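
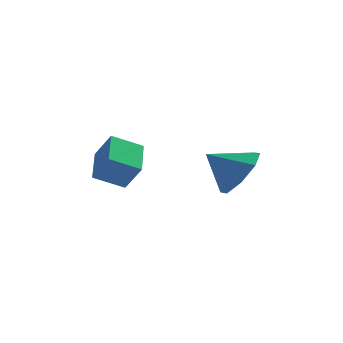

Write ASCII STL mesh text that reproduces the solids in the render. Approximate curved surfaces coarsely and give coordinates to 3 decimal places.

solid 
facet normal -0.889 -0.074 0.452
outer loop
vertex -2.153 0.197 -0.564
vertex -2.073 1.244 -0.236
vertex -2.565 0.468 -1.329
endloop
endfacet
facet normal -0.072 -0.952 -0.298
outer loop
vertex -1.747 0.536 -1.744
vertex -2.153 0.197 -0.564
vertex -2.565 0.468 -1.329
endloop
endfacet
facet normal -0.889 -0.074 0.452
outer loop
vertex -2.565 0.468 -1.329
vertex -2.073 1.244 -0.236
vertex -2.485 1.515 -1.001
endloop
endfacet
facet normal -0.451 0.298 -0.841
outer loop
vertex -2.485 1.515 -1.001
vertex -1.747 0.536 -1.744
vertex -2.565 0.468 -1.329
endloop
endfacet
facet normal 0.451 -0.298 0.841
outer loop
vertex -2.153 0.197 -0.564
vertex -1.255 1.312 -0.651
vertex -2.073 1.244 -0.236
endloop
endfacet
facet normal -0.072 -0.952 -0.298
outer loop
vertex -1.335 0.265 -0.979
vertex -2.153 0.197 -0.564
vertex -1.747 0.536 -1.744
endloop
endfacet
facet normal 0.451 -0.298 0.841
outer loop
vertex -1.335 0.265 -0.979
vertex -1.255 1.312 -0.651
vertex -2.153 0.197 -0.564
endloop
endfacet
facet normal 0.072 0.952 0.298
outer loop
vertex -2.073 1.244 -0.236
vertex -1.255 1.312 -0.651
vertex -2.485 1.515 -1.001
endloop
endfacet
facet normal -0.451 0.298 -0.841
outer loop
vertex -1.667 1.583 -1.416
vertex -1.747 0.536 -1.744
vertex -2.485 1.515 -1.001
endloop
endfacet
facet normal 0.072 0.952 0.298
outer loop
vertex -2.485 1.515 -1.001
vertex -1.255 1.312 -0.651
vertex -1.667 1.583 -1.416
endloop
endfacet
facet normal 0.889 0.074 -0.452
outer loop
vertex -1.667 1.583 -1.416
vertex -1.335 0.265 -0.979
vertex -1.747 0.536 -1.744
endloop
endfacet
facet normal 0.889 0.074 -0.452
outer loop
vertex -1.255 1.312 -0.651
vertex -1.335 0.265 -0.979
vertex -1.667 1.583 -1.416
endloop
endfacet
facet normal 0.801 -0.095 -0.591
outer loop
vertex 1.52 1.175 -0.887
vertex 1.139 0.569 -1.306
vertex 1.183 1.394 -1.379
endloop
endfacet
facet normal -0.241 0.815 0.528
outer loop
vertex 1.52 1.175 -0.887
vertex 1.183 1.394 -1.379
vertex 0.281 0.671 -0.674
endloop
endfacet
facet normal 0.802 -0.095 -0.589
outer loop
vertex 1.183 1.394 -1.379
vertex 1.139 0.569 -1.306
vertex 0.821 1.129 -1.829
endloop
endfacet
facet normal -0.612 0.790 0.027
outer loop
vertex 1.183 1.394 -1.379
vertex 0.821 1.129 -1.829
vertex 0.281 0.671 -0.674
endloop
endfacet
facet normal 0.801 -0.097 -0.591
outer loop
vertex 0.821 1.129 -1.829
vertex 1.139 0.569 -1.306
vertex 0.644 0.536 -1.972
endloop
endfacet
facet normal -0.897 0.337 -0.286
outer loop
vertex 0.821 1.129 -1.829
vertex 0.644 0.536 -1.972
vertex 0.281 0.671 -0.674
endloop
endfacet
facet normal 0.801 -0.095 -0.591
outer loop
vertex 0.644 0.536 -1.972
vertex 1.139 0.569 -1.306
vertex 0.758 -0.038 -1.725
endloop
endfacet
facet normal -0.931 -0.284 -0.231
outer loop
vertex 0.644 0.536 -1.972
vertex 0.758 -0.038 -1.725
vertex 0.281 0.671 -0.674
endloop
endfacet
facet normal 0.802 -0.097 -0.589
outer loop
vertex 0.758 -0.038 -1.725
vertex 1.139 0.569 -1.306
vertex 1.094 -0.257 -1.232
endloop
endfacet
facet normal -0.693 -0.703 0.160
outer loop
vertex 0.758 -0.038 -1.725
vertex 1.094 -0.257 -1.232
vertex 0.281 0.671 -0.674
endloop
endfacet
facet normal 0.801 -0.097 -0.591
outer loop
vertex 1.094 -0.257 -1.232
vertex 1.139 0.569 -1.306
vertex 1.457 0.008 -0.783
endloop
endfacet
facet normal -0.321 -0.679 0.660
outer loop
vertex 1.094 -0.257 -1.232
vertex 1.457 0.008 -0.783
vertex 0.281 0.671 -0.674
endloop
endfacet
facet normal 0.802 -0.096 -0.590
outer loop
vertex 1.457 0.008 -0.783
vertex 1.139 0.569 -1.306
vertex 1.633 0.601 -0.64
endloop
endfacet
facet normal -0.036 -0.224 0.974
outer loop
vertex 1.457 0.008 -0.783
vertex 1.633 0.601 -0.64
vertex 0.281 0.671 -0.674
endloop
endfacet
facet normal 0.802 -0.096 -0.590
outer loop
vertex 1.633 0.601 -0.64
vertex 1.139 0.569 -1.306
vertex 1.52 1.175 -0.887
endloop
endfacet
facet normal -0.003 0.395 0.919
outer loop
vertex 1.633 0.601 -0.64
vertex 1.52 1.175 -0.887
vertex 0.281 0.671 -0.674
endloop
endfacet

endsolid


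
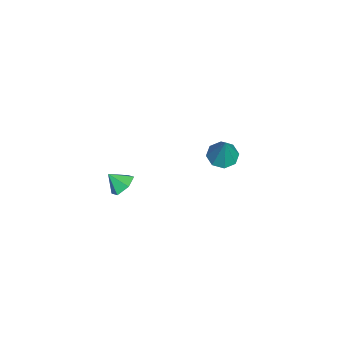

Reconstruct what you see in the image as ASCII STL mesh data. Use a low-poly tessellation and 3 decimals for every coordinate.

solid 
facet normal -0.348 -0.094 -0.933
outer loop
vertex -3.032 1.29 -4.955
vertex -3.784 1.806 -4.726
vertex -2.927 1.993 -5.065
endloop
endfacet
facet normal 0.989 -0.142 0.038
outer loop
vertex -3.032 1.29 -4.955
vertex -2.927 1.993 -5.065
vertex -3.016 2.014 -2.674
endloop
endfacet
facet normal -0.348 -0.095 -0.933
outer loop
vertex -2.927 1.993 -5.065
vertex -3.784 1.806 -4.726
vertex -3.324 2.587 -4.977
endloop
endfacet
facet normal 0.833 0.553 0.026
outer loop
vertex -2.927 1.993 -5.065
vertex -3.324 2.587 -4.977
vertex -3.016 2.014 -2.674
endloop
endfacet
facet normal -0.349 -0.094 -0.932
outer loop
vertex -3.324 2.587 -4.977
vertex -3.784 1.806 -4.726
vertex -3.99 2.723 -4.741
endloop
endfacet
facet normal 0.263 0.944 0.200
outer loop
vertex -3.324 2.587 -4.977
vertex -3.99 2.723 -4.741
vertex -3.016 2.014 -2.674
endloop
endfacet
facet normal -0.349 -0.094 -0.933
outer loop
vertex -3.99 2.723 -4.741
vertex -3.784 1.806 -4.726
vertex -4.535 2.322 -4.497
endloop
endfacet
facet normal -0.385 0.802 0.457
outer loop
vertex -3.99 2.723 -4.741
vertex -4.535 2.322 -4.497
vertex -3.016 2.014 -2.674
endloop
endfacet
facet normal -0.349 -0.095 -0.932
outer loop
vertex -4.535 2.322 -4.497
vertex -3.784 1.806 -4.726
vertex -4.64 1.619 -4.386
endloop
endfacet
facet normal -0.733 0.212 0.647
outer loop
vertex -4.535 2.322 -4.497
vertex -4.64 1.619 -4.386
vertex -3.016 2.014 -2.674
endloop
endfacet
facet normal -0.350 -0.094 -0.932
outer loop
vertex -4.64 1.619 -4.386
vertex -3.784 1.806 -4.726
vertex -4.244 1.026 -4.475
endloop
endfacet
facet normal -0.576 -0.484 0.658
outer loop
vertex -4.64 1.619 -4.386
vertex -4.244 1.026 -4.475
vertex -3.016 2.014 -2.674
endloop
endfacet
facet normal -0.348 -0.095 -0.933
outer loop
vertex -4.244 1.026 -4.475
vertex -3.784 1.806 -4.726
vertex -3.578 0.889 -4.71
endloop
endfacet
facet normal -0.009 -0.874 0.485
outer loop
vertex -4.244 1.026 -4.475
vertex -3.578 0.889 -4.71
vertex -3.016 2.014 -2.674
endloop
endfacet
facet normal -0.349 -0.095 -0.932
outer loop
vertex -3.578 0.889 -4.71
vertex -3.784 1.806 -4.726
vertex -3.032 1.29 -4.955
endloop
endfacet
facet normal 0.641 -0.733 0.228
outer loop
vertex -3.578 0.889 -4.71
vertex -3.032 1.29 -4.955
vertex -3.016 2.014 -2.674
endloop
endfacet
facet normal 0.122 0.711 -0.692
outer loop
vertex 4.159 -2.322 0.574
vertex 3.646 -2.712 0.083
vertex 3.366 -2.158 0.603
endloop
endfacet
facet normal 0.073 0.181 0.981
outer loop
vertex 4.159 -2.322 0.574
vertex 3.366 -2.158 0.603
vertex 3.514 -3.488 0.837
endloop
endfacet
facet normal 0.121 0.711 -0.693
outer loop
vertex 3.366 -2.158 0.603
vertex 3.646 -2.712 0.083
vertex 2.853 -2.549 0.112
endloop
endfacet
facet normal -0.708 0.045 0.704
outer loop
vertex 3.366 -2.158 0.603
vertex 2.853 -2.549 0.112
vertex 3.514 -3.488 0.837
endloop
endfacet
facet normal 0.121 0.711 -0.693
outer loop
vertex 2.853 -2.549 0.112
vertex 3.646 -2.712 0.083
vertex 3.133 -3.103 -0.408
endloop
endfacet
facet normal -0.848 -0.521 0.098
outer loop
vertex 2.853 -2.549 0.112
vertex 3.133 -3.103 -0.408
vertex 3.514 -3.488 0.837
endloop
endfacet
facet normal 0.120 0.712 -0.692
outer loop
vertex 3.133 -3.103 -0.408
vertex 3.646 -2.712 0.083
vertex 3.926 -3.266 -0.438
endloop
endfacet
facet normal -0.204 -0.951 -0.232
outer loop
vertex 3.133 -3.103 -0.408
vertex 3.926 -3.266 -0.438
vertex 3.514 -3.488 0.837
endloop
endfacet
facet normal 0.121 0.712 -0.692
outer loop
vertex 3.926 -3.266 -0.438
vertex 3.646 -2.712 0.083
vertex 4.439 -2.876 0.053
endloop
endfacet
facet normal 0.577 -0.815 0.045
outer loop
vertex 3.926 -3.266 -0.438
vertex 4.439 -2.876 0.053
vertex 3.514 -3.488 0.837
endloop
endfacet
facet normal 0.121 0.712 -0.692
outer loop
vertex 4.439 -2.876 0.053
vertex 3.646 -2.712 0.083
vertex 4.159 -2.322 0.574
endloop
endfacet
facet normal 0.717 -0.250 0.651
outer loop
vertex 4.439 -2.876 0.053
vertex 4.159 -2.322 0.574
vertex 3.514 -3.488 0.837
endloop
endfacet

endsolid


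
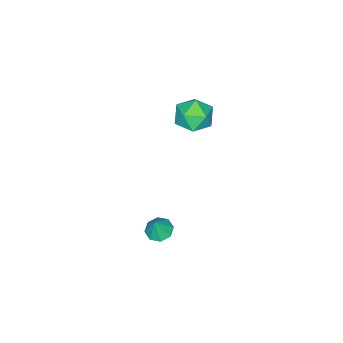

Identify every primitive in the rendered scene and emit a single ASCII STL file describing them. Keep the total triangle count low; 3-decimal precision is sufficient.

solid 
facet normal -0.999 -0.028 -0.021
outer loop
vertex -2.964 2.635 2.549
vertex -2.967 2.125 3.346
vertex -2.994 3.07 3.389
endloop
endfacet
facet normal -0.755 0.571 -0.323
outer loop
vertex -2.964 2.635 2.549
vertex -2.994 3.07 3.389
vertex -2.442 3.41 2.7
endloop
endfacet
facet normal -0.325 0.387 -0.863
outer loop
vertex -2.964 2.635 2.549
vertex -2.442 3.41 2.7
vertex -2.073 2.675 2.231
endloop
endfacet
facet normal -0.305 -0.325 -0.895
outer loop
vertex -2.964 2.635 2.549
vertex -2.073 2.675 2.231
vertex -2.398 1.881 2.63
endloop
endfacet
facet normal -0.722 -0.582 -0.375
outer loop
vertex -2.964 2.635 2.549
vertex -2.398 1.881 2.63
vertex -2.967 2.125 3.346
endloop
endfacet
facet normal -0.363 0.918 0.162
outer loop
vertex -2.442 3.41 2.7
vertex -2.994 3.07 3.389
vertex -2.122 3.379 3.59
endloop
endfacet
facet normal -0.758 -0.051 0.650
outer loop
vertex -2.994 3.07 3.389
vertex -2.967 2.125 3.346
vertex -2.447 2.585 3.989
endloop
endfacet
facet normal -0.309 -0.948 0.078
outer loop
vertex -2.967 2.125 3.346
vertex -2.398 1.881 2.63
vertex -2.078 1.85 3.52
endloop
endfacet
facet normal 0.365 -0.533 -0.763
outer loop
vertex -2.398 1.881 2.63
vertex -2.073 2.675 2.231
vertex -1.526 2.19 2.831
endloop
endfacet
facet normal 0.331 0.620 -0.711
outer loop
vertex -2.073 2.675 2.231
vertex -2.442 3.41 2.7
vertex -1.553 3.135 2.874
endloop
endfacet
facet normal 0.305 0.325 0.895
outer loop
vertex -1.556 2.625 3.671
vertex -2.122 3.379 3.59
vertex -2.447 2.585 3.989
endloop
endfacet
facet normal 0.325 -0.387 0.863
outer loop
vertex -1.556 2.625 3.671
vertex -2.447 2.585 3.989
vertex -2.078 1.85 3.52
endloop
endfacet
facet normal 0.755 -0.571 0.323
outer loop
vertex -1.556 2.625 3.671
vertex -2.078 1.85 3.52
vertex -1.526 2.19 2.831
endloop
endfacet
facet normal 0.999 0.028 0.021
outer loop
vertex -1.556 2.625 3.671
vertex -1.526 2.19 2.831
vertex -1.553 3.135 2.874
endloop
endfacet
facet normal 0.722 0.582 0.375
outer loop
vertex -1.556 2.625 3.671
vertex -1.553 3.135 2.874
vertex -2.122 3.379 3.59
endloop
endfacet
facet normal -0.365 0.533 0.763
outer loop
vertex -2.447 2.585 3.989
vertex -2.122 3.379 3.59
vertex -2.994 3.07 3.389
endloop
endfacet
facet normal -0.331 -0.620 0.711
outer loop
vertex -2.078 1.85 3.52
vertex -2.447 2.585 3.989
vertex -2.967 2.125 3.346
endloop
endfacet
facet normal 0.363 -0.918 -0.162
outer loop
vertex -1.526 2.19 2.831
vertex -2.078 1.85 3.52
vertex -2.398 1.881 2.63
endloop
endfacet
facet normal 0.758 0.051 -0.650
outer loop
vertex -1.553 3.135 2.874
vertex -1.526 2.19 2.831
vertex -2.073 2.675 2.231
endloop
endfacet
facet normal 0.309 0.948 -0.078
outer loop
vertex -2.122 3.379 3.59
vertex -1.553 3.135 2.874
vertex -2.442 3.41 2.7
endloop
endfacet
facet normal -0.376 -0.050 -0.925
outer loop
vertex 0.763 2.337 -2.995
vertex 0.36 2.815 -2.857
vertex 0.953 2.777 -3.096
endloop
endfacet
facet normal 0.916 -0.351 0.193
outer loop
vertex 0.763 2.337 -2.995
vertex 0.953 2.777 -3.096
vertex 0.74 2.865 -1.923
endloop
endfacet
facet normal -0.376 -0.050 -0.925
outer loop
vertex 0.953 2.777 -3.096
vertex 0.36 2.815 -2.857
vertex 0.796 3.239 -3.057
endloop
endfacet
facet normal 0.940 0.307 0.148
outer loop
vertex 0.953 2.777 -3.096
vertex 0.796 3.239 -3.057
vertex 0.74 2.865 -1.923
endloop
endfacet
facet normal -0.376 -0.050 -0.925
outer loop
vertex 0.796 3.239 -3.057
vertex 0.36 2.815 -2.857
vertex 0.384 3.453 -2.901
endloop
endfacet
facet normal 0.525 0.800 0.290
outer loop
vertex 0.796 3.239 -3.057
vertex 0.384 3.453 -2.901
vertex 0.74 2.865 -1.923
endloop
endfacet
facet normal -0.375 -0.050 -0.926
outer loop
vertex 0.384 3.453 -2.901
vertex 0.36 2.815 -2.857
vertex -0.042 3.293 -2.72
endloop
endfacet
facet normal -0.087 0.839 0.536
outer loop
vertex 0.384 3.453 -2.901
vertex -0.042 3.293 -2.72
vertex 0.74 2.865 -1.923
endloop
endfacet
facet normal -0.375 -0.050 -0.926
outer loop
vertex -0.042 3.293 -2.72
vertex 0.36 2.815 -2.857
vertex -0.232 2.853 -2.619
endloop
endfacet
facet normal -0.536 0.402 0.742
outer loop
vertex -0.042 3.293 -2.72
vertex -0.232 2.853 -2.619
vertex 0.74 2.865 -1.923
endloop
endfacet
facet normal -0.375 -0.049 -0.926
outer loop
vertex -0.232 2.853 -2.619
vertex 0.36 2.815 -2.857
vertex -0.075 2.391 -2.658
endloop
endfacet
facet normal -0.561 -0.257 0.787
outer loop
vertex -0.232 2.853 -2.619
vertex -0.075 2.391 -2.658
vertex 0.74 2.865 -1.923
endloop
endfacet
facet normal -0.376 -0.049 -0.925
outer loop
vertex -0.075 2.391 -2.658
vertex 0.36 2.815 -2.857
vertex 0.337 2.177 -2.814
endloop
endfacet
facet normal -0.145 -0.750 0.645
outer loop
vertex -0.075 2.391 -2.658
vertex 0.337 2.177 -2.814
vertex 0.74 2.865 -1.923
endloop
endfacet
facet normal -0.375 -0.049 -0.926
outer loop
vertex 0.337 2.177 -2.814
vertex 0.36 2.815 -2.857
vertex 0.763 2.337 -2.995
endloop
endfacet
facet normal 0.466 -0.790 0.399
outer loop
vertex 0.337 2.177 -2.814
vertex 0.763 2.337 -2.995
vertex 0.74 2.865 -1.923
endloop
endfacet

endsolid


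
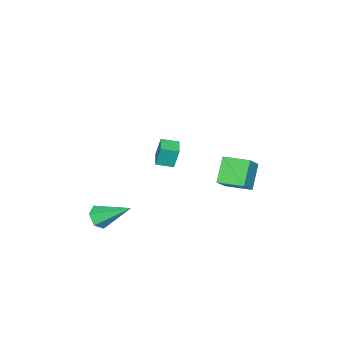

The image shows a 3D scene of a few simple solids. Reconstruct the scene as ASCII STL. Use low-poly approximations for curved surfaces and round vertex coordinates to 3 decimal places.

solid 
facet normal 0.183 -0.816 -0.548
outer loop
vertex 3.557 -2.331 -4.258
vertex 2.834 -2.549 -4.174
vertex 3.033 -2.11 -4.762
endloop
endfacet
facet normal 0.616 0.718 -0.325
outer loop
vertex 3.557 -2.331 -4.258
vertex 3.033 -2.11 -4.762
vertex 2.446 -0.811 -3.006
endloop
endfacet
facet normal 0.182 -0.816 -0.548
outer loop
vertex 3.033 -2.11 -4.762
vertex 2.834 -2.549 -4.174
vertex 2.309 -2.328 -4.678
endloop
endfacet
facet normal -0.290 0.720 -0.630
outer loop
vertex 3.033 -2.11 -4.762
vertex 2.309 -2.328 -4.678
vertex 2.446 -0.811 -3.006
endloop
endfacet
facet normal 0.182 -0.816 -0.548
outer loop
vertex 2.309 -2.328 -4.678
vertex 2.834 -2.549 -4.174
vertex 2.111 -2.767 -4.09
endloop
endfacet
facet normal -0.960 0.243 -0.142
outer loop
vertex 2.309 -2.328 -4.678
vertex 2.111 -2.767 -4.09
vertex 2.446 -0.811 -3.006
endloop
endfacet
facet normal 0.182 -0.816 -0.549
outer loop
vertex 2.111 -2.767 -4.09
vertex 2.834 -2.549 -4.174
vertex 2.636 -2.988 -3.587
endloop
endfacet
facet normal -0.722 -0.236 0.650
outer loop
vertex 2.111 -2.767 -4.09
vertex 2.636 -2.988 -3.587
vertex 2.446 -0.811 -3.006
endloop
endfacet
facet normal 0.182 -0.816 -0.549
outer loop
vertex 2.636 -2.988 -3.587
vertex 2.834 -2.549 -4.174
vertex 3.359 -2.77 -3.671
endloop
endfacet
facet normal 0.183 -0.239 0.954
outer loop
vertex 2.636 -2.988 -3.587
vertex 3.359 -2.77 -3.671
vertex 2.446 -0.811 -3.006
endloop
endfacet
facet normal 0.182 -0.816 -0.549
outer loop
vertex 3.359 -2.77 -3.671
vertex 2.834 -2.549 -4.174
vertex 3.557 -2.331 -4.258
endloop
endfacet
facet normal 0.852 0.239 0.466
outer loop
vertex 3.359 -2.77 -3.671
vertex 3.557 -2.331 -4.258
vertex 2.446 -0.811 -3.006
endloop
endfacet
facet normal -0.844 -0.534 0.046
outer loop
vertex 0.845 -0.007 1.638
vertex 0.342 0.77 1.426
vertex 0.945 -0.269 0.44
endloop
endfacet
facet normal 0.529 -0.819 0.223
outer loop
vertex 1.798 0.27 0.394
vertex 0.845 -0.007 1.638
vertex 0.945 -0.269 0.44
endloop
endfacet
facet normal -0.845 -0.534 0.046
outer loop
vertex 0.945 -0.269 0.44
vertex 0.342 0.77 1.426
vertex 0.442 0.509 0.228
endloop
endfacet
facet normal 0.082 -0.212 -0.974
outer loop
vertex 0.442 0.509 0.228
vertex 1.798 0.27 0.394
vertex 0.945 -0.269 0.44
endloop
endfacet
facet normal -0.082 0.213 0.974
outer loop
vertex 0.845 -0.007 1.638
vertex 1.195 1.309 1.38
vertex 0.342 0.77 1.426
endloop
endfacet
facet normal 0.529 -0.819 0.223
outer loop
vertex 1.698 0.531 1.592
vertex 0.845 -0.007 1.638
vertex 1.798 0.27 0.394
endloop
endfacet
facet normal -0.082 0.213 0.974
outer loop
vertex 1.698 0.531 1.592
vertex 1.195 1.309 1.38
vertex 0.845 -0.007 1.638
endloop
endfacet
facet normal -0.529 0.819 -0.223
outer loop
vertex 0.342 0.77 1.426
vertex 1.195 1.309 1.38
vertex 0.442 0.509 0.228
endloop
endfacet
facet normal 0.082 -0.213 -0.974
outer loop
vertex 1.295 1.047 0.182
vertex 1.798 0.27 0.394
vertex 0.442 0.509 0.228
endloop
endfacet
facet normal -0.529 0.819 -0.223
outer loop
vertex 0.442 0.509 0.228
vertex 1.195 1.309 1.38
vertex 1.295 1.047 0.182
endloop
endfacet
facet normal 0.844 0.534 -0.046
outer loop
vertex 1.295 1.047 0.182
vertex 1.698 0.531 1.592
vertex 1.798 0.27 0.394
endloop
endfacet
facet normal 0.845 0.533 -0.046
outer loop
vertex 1.195 1.309 1.38
vertex 1.698 0.531 1.592
vertex 1.295 1.047 0.182
endloop
endfacet
facet normal -0.666 -0.180 0.724
outer loop
vertex -3.721 0.946 -2.167
vertex -3.995 2.447 -2.046
vertex -4.837 0.828 -3.222
endloop
endfacet
facet normal 0.178 -0.981 -0.079
outer loop
vertex -3.705 1.133 -4.454
vertex -3.721 0.946 -2.167
vertex -4.837 0.828 -3.222
endloop
endfacet
facet normal -0.666 -0.180 0.724
outer loop
vertex -4.837 0.828 -3.222
vertex -3.995 2.447 -2.046
vertex -5.111 2.328 -3.101
endloop
endfacet
facet normal -0.725 -0.077 -0.685
outer loop
vertex -5.111 2.328 -3.101
vertex -3.705 1.133 -4.454
vertex -4.837 0.828 -3.222
endloop
endfacet
facet normal 0.725 0.077 0.685
outer loop
vertex -3.721 0.946 -2.167
vertex -2.863 2.752 -3.278
vertex -3.995 2.447 -2.046
endloop
endfacet
facet normal 0.179 -0.981 -0.079
outer loop
vertex -2.589 1.252 -3.399
vertex -3.721 0.946 -2.167
vertex -3.705 1.133 -4.454
endloop
endfacet
facet normal 0.725 0.077 0.685
outer loop
vertex -2.589 1.252 -3.399
vertex -2.863 2.752 -3.278
vertex -3.721 0.946 -2.167
endloop
endfacet
facet normal -0.179 0.981 0.079
outer loop
vertex -3.995 2.447 -2.046
vertex -2.863 2.752 -3.278
vertex -5.111 2.328 -3.101
endloop
endfacet
facet normal -0.725 -0.077 -0.685
outer loop
vertex -3.979 2.634 -4.333
vertex -3.705 1.133 -4.454
vertex -5.111 2.328 -3.101
endloop
endfacet
facet normal -0.179 0.981 0.079
outer loop
vertex -5.111 2.328 -3.101
vertex -2.863 2.752 -3.278
vertex -3.979 2.634 -4.333
endloop
endfacet
facet normal 0.666 0.180 -0.724
outer loop
vertex -3.979 2.634 -4.333
vertex -2.589 1.252 -3.399
vertex -3.705 1.133 -4.454
endloop
endfacet
facet normal 0.666 0.180 -0.724
outer loop
vertex -2.863 2.752 -3.278
vertex -2.589 1.252 -3.399
vertex -3.979 2.634 -4.333
endloop
endfacet

endsolid


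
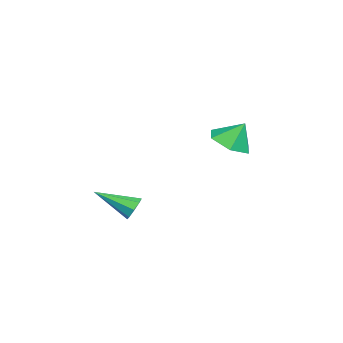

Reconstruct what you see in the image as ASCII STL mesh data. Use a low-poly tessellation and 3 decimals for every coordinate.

solid 
facet normal -0.097 0.886 -0.454
outer loop
vertex 3.051 1.213 -1.693
vertex 2.852 0.972 -2.121
vertex 2.647 1.177 -1.677
endloop
endfacet
facet normal 0.023 0.183 0.983
outer loop
vertex 3.051 1.213 -1.693
vertex 2.647 1.177 -1.677
vertex 3.008 -0.472 -1.379
endloop
endfacet
facet normal -0.096 0.886 -0.453
outer loop
vertex 2.647 1.177 -1.677
vertex 2.852 0.972 -2.121
vertex 2.363 1.021 -1.922
endloop
endfacet
facet normal -0.651 -0.006 0.759
outer loop
vertex 2.647 1.177 -1.677
vertex 2.363 1.021 -1.922
vertex 3.008 -0.472 -1.379
endloop
endfacet
facet normal -0.096 0.885 -0.455
outer loop
vertex 2.363 1.021 -1.922
vertex 2.852 0.972 -2.121
vertex 2.366 0.836 -2.283
endloop
endfacet
facet normal -0.926 -0.339 0.166
outer loop
vertex 2.363 1.021 -1.922
vertex 2.366 0.836 -2.283
vertex 3.008 -0.472 -1.379
endloop
endfacet
facet normal -0.096 0.885 -0.456
outer loop
vertex 2.366 0.836 -2.283
vertex 2.852 0.972 -2.121
vertex 2.653 0.73 -2.549
endloop
endfacet
facet normal -0.643 -0.623 -0.445
outer loop
vertex 2.366 0.836 -2.283
vertex 2.653 0.73 -2.549
vertex 3.008 -0.472 -1.379
endloop
endfacet
facet normal -0.096 0.885 -0.456
outer loop
vertex 2.653 0.73 -2.549
vertex 2.852 0.972 -2.121
vertex 3.057 0.766 -2.564
endloop
endfacet
facet normal 0.035 -0.692 -0.721
outer loop
vertex 2.653 0.73 -2.549
vertex 3.057 0.766 -2.564
vertex 3.008 -0.472 -1.379
endloop
endfacet
facet normal -0.095 0.885 -0.456
outer loop
vertex 3.057 0.766 -2.564
vertex 2.852 0.972 -2.121
vertex 3.341 0.922 -2.32
endloop
endfacet
facet normal 0.705 -0.505 -0.498
outer loop
vertex 3.057 0.766 -2.564
vertex 3.341 0.922 -2.32
vertex 3.008 -0.472 -1.379
endloop
endfacet
facet normal -0.094 0.886 -0.455
outer loop
vertex 3.341 0.922 -2.32
vertex 2.852 0.972 -2.121
vertex 3.338 1.107 -1.959
endloop
endfacet
facet normal 0.981 -0.170 0.095
outer loop
vertex 3.341 0.922 -2.32
vertex 3.338 1.107 -1.959
vertex 3.008 -0.472 -1.379
endloop
endfacet
facet normal -0.094 0.886 -0.455
outer loop
vertex 3.338 1.107 -1.959
vertex 2.852 0.972 -2.121
vertex 3.051 1.213 -1.693
endloop
endfacet
facet normal 0.698 0.114 0.707
outer loop
vertex 3.338 1.107 -1.959
vertex 3.051 1.213 -1.693
vertex 3.008 -0.472 -1.379
endloop
endfacet
facet normal 0.064 -0.498 -0.865
outer loop
vertex -0.943 3.514 -0.426
vertex -1.844 3.291 -0.364
vertex -1.587 4.074 -0.796
endloop
endfacet
facet normal 0.546 0.797 0.257
outer loop
vertex -0.943 3.514 -0.426
vertex -1.587 4.074 -0.796
vertex -1.916 3.849 0.604
endloop
endfacet
facet normal 0.063 -0.498 -0.865
outer loop
vertex -1.587 4.074 -0.796
vertex -1.844 3.291 -0.364
vertex -2.488 3.852 -0.734
endloop
endfacet
facet normal -0.231 0.968 0.101
outer loop
vertex -1.587 4.074 -0.796
vertex -2.488 3.852 -0.734
vertex -1.916 3.849 0.604
endloop
endfacet
facet normal 0.064 -0.497 -0.865
outer loop
vertex -2.488 3.852 -0.734
vertex -1.844 3.291 -0.364
vertex -2.745 3.069 -0.303
endloop
endfacet
facet normal -0.816 0.460 0.350
outer loop
vertex -2.488 3.852 -0.734
vertex -2.745 3.069 -0.303
vertex -1.916 3.849 0.604
endloop
endfacet
facet normal 0.064 -0.498 -0.865
outer loop
vertex -2.745 3.069 -0.303
vertex -1.844 3.291 -0.364
vertex -2.102 2.509 0.067
endloop
endfacet
facet normal -0.621 -0.216 0.753
outer loop
vertex -2.745 3.069 -0.303
vertex -2.102 2.509 0.067
vertex -1.916 3.849 0.604
endloop
endfacet
facet normal 0.064 -0.498 -0.865
outer loop
vertex -2.102 2.509 0.067
vertex -1.844 3.291 -0.364
vertex -1.201 2.731 0.006
endloop
endfacet
facet normal 0.157 -0.386 0.909
outer loop
vertex -2.102 2.509 0.067
vertex -1.201 2.731 0.006
vertex -1.916 3.849 0.604
endloop
endfacet
facet normal 0.064 -0.498 -0.865
outer loop
vertex -1.201 2.731 0.006
vertex -1.844 3.291 -0.364
vertex -0.943 3.514 -0.426
endloop
endfacet
facet normal 0.741 0.120 0.661
outer loop
vertex -1.201 2.731 0.006
vertex -0.943 3.514 -0.426
vertex -1.916 3.849 0.604
endloop
endfacet

endsolid


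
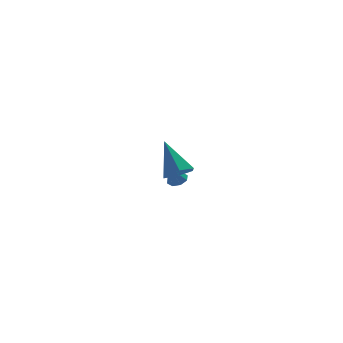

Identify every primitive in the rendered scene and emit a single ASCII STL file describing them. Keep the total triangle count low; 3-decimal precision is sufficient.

solid 
facet normal 0.406 0.319 -0.856
outer loop
vertex -1.726 3.539 -0.422
vertex -2.241 3.537 -0.667
vertex -1.933 3.92 -0.378
endloop
endfacet
facet normal 0.558 0.211 0.802
outer loop
vertex -1.726 3.539 -0.422
vertex -1.933 3.92 -0.378
vertex -2.739 3.143 0.387
endloop
endfacet
facet normal 0.405 0.320 -0.856
outer loop
vertex -1.933 3.92 -0.378
vertex -2.241 3.537 -0.667
vertex -2.321 4.077 -0.503
endloop
endfacet
facet normal 0.039 0.680 0.732
outer loop
vertex -1.933 3.92 -0.378
vertex -2.321 4.077 -0.503
vertex -2.739 3.143 0.387
endloop
endfacet
facet normal 0.405 0.320 -0.856
outer loop
vertex -2.321 4.077 -0.503
vertex -2.241 3.537 -0.667
vertex -2.662 3.917 -0.724
endloop
endfacet
facet normal -0.597 0.677 0.430
outer loop
vertex -2.321 4.077 -0.503
vertex -2.662 3.917 -0.724
vertex -2.739 3.143 0.387
endloop
endfacet
facet normal 0.405 0.320 -0.857
outer loop
vertex -2.662 3.917 -0.724
vertex -2.241 3.537 -0.667
vertex -2.756 3.535 -0.911
endloop
endfacet
facet normal -0.976 0.204 0.074
outer loop
vertex -2.662 3.917 -0.724
vertex -2.756 3.535 -0.911
vertex -2.739 3.143 0.387
endloop
endfacet
facet normal 0.405 0.319 -0.857
outer loop
vertex -2.756 3.535 -0.911
vertex -2.241 3.537 -0.667
vertex -2.548 3.153 -0.955
endloop
endfacet
facet normal -0.877 -0.463 -0.128
outer loop
vertex -2.756 3.535 -0.911
vertex -2.548 3.153 -0.955
vertex -2.739 3.143 0.387
endloop
endfacet
facet normal 0.404 0.320 -0.857
outer loop
vertex -2.548 3.153 -0.955
vertex -2.241 3.537 -0.667
vertex -2.161 2.997 -0.831
endloop
endfacet
facet normal -0.357 -0.932 -0.058
outer loop
vertex -2.548 3.153 -0.955
vertex -2.161 2.997 -0.831
vertex -2.739 3.143 0.387
endloop
endfacet
facet normal 0.406 0.320 -0.856
outer loop
vertex -2.161 2.997 -0.831
vertex -2.241 3.537 -0.667
vertex -1.82 3.156 -0.61
endloop
endfacet
facet normal 0.276 -0.930 0.243
outer loop
vertex -2.161 2.997 -0.831
vertex -1.82 3.156 -0.61
vertex -2.739 3.143 0.387
endloop
endfacet
facet normal 0.406 0.320 -0.856
outer loop
vertex -1.82 3.156 -0.61
vertex -2.241 3.537 -0.667
vertex -1.726 3.539 -0.422
endloop
endfacet
facet normal 0.657 -0.456 0.600
outer loop
vertex -1.82 3.156 -0.61
vertex -1.726 3.539 -0.422
vertex -2.739 3.143 0.387
endloop
endfacet
facet normal 0.241 -0.552 -0.798
outer loop
vertex -2.543 -2.867 2.546
vertex -3.264 -3.254 2.596
vertex -3.196 -2.573 2.145
endloop
endfacet
facet normal 0.446 0.892 -0.072
outer loop
vertex -2.543 -2.867 2.546
vertex -3.196 -2.573 2.145
vertex -3.756 -2.126 4.224
endloop
endfacet
facet normal 0.240 -0.553 -0.798
outer loop
vertex -3.196 -2.573 2.145
vertex -3.264 -3.254 2.596
vertex -3.917 -2.96 2.196
endloop
endfacet
facet normal -0.467 0.830 -0.304
outer loop
vertex -3.196 -2.573 2.145
vertex -3.917 -2.96 2.196
vertex -3.756 -2.126 4.224
endloop
endfacet
facet normal 0.240 -0.553 -0.798
outer loop
vertex -3.917 -2.96 2.196
vertex -3.264 -3.254 2.596
vertex -3.985 -3.641 2.647
endloop
endfacet
facet normal -0.992 0.119 0.030
outer loop
vertex -3.917 -2.96 2.196
vertex -3.985 -3.641 2.647
vertex -3.756 -2.126 4.224
endloop
endfacet
facet normal 0.241 -0.554 -0.797
outer loop
vertex -3.985 -3.641 2.647
vertex -3.264 -3.254 2.596
vertex -3.333 -3.935 3.048
endloop
endfacet
facet normal -0.605 -0.529 0.596
outer loop
vertex -3.985 -3.641 2.647
vertex -3.333 -3.935 3.048
vertex -3.756 -2.126 4.224
endloop
endfacet
facet normal 0.241 -0.554 -0.797
outer loop
vertex -3.333 -3.935 3.048
vertex -3.264 -3.254 2.596
vertex -2.612 -3.548 2.997
endloop
endfacet
facet normal 0.309 -0.467 0.829
outer loop
vertex -3.333 -3.935 3.048
vertex -2.612 -3.548 2.997
vertex -3.756 -2.126 4.224
endloop
endfacet
facet normal 0.241 -0.553 -0.798
outer loop
vertex -2.612 -3.548 2.997
vertex -3.264 -3.254 2.596
vertex -2.543 -2.867 2.546
endloop
endfacet
facet normal 0.834 0.244 0.495
outer loop
vertex -2.612 -3.548 2.997
vertex -2.543 -2.867 2.546
vertex -3.756 -2.126 4.224
endloop
endfacet

endsolid


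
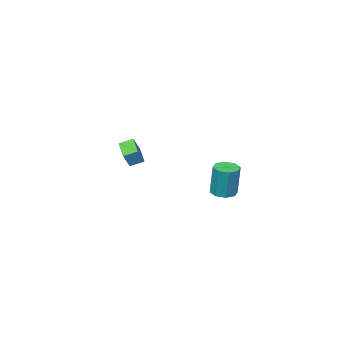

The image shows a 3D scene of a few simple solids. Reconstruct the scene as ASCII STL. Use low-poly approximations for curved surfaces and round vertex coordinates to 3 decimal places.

solid 
facet normal -0.052 -0.176 -0.983
outer loop
vertex -2.545 2.376 1.525
vertex -3.117 2.741 1.49
vertex -2.454 2.88 1.43
endloop
endfacet
facet normal 0.983 -0.181 -0.020
outer loop
vertex -2.545 2.376 1.525
vertex -2.454 2.88 1.43
vertex -2.45 2.693 3.304
endloop
endfacet
facet normal 0.983 -0.181 -0.020
outer loop
vertex -2.45 2.693 3.304
vertex -2.454 2.88 1.43
vertex -2.359 3.197 3.21
endloop
endfacet
facet normal 0.053 0.174 0.983
outer loop
vertex -2.45 2.693 3.304
vertex -2.359 3.197 3.21
vertex -3.023 3.059 3.27
endloop
endfacet
facet normal -0.052 -0.174 -0.983
outer loop
vertex -2.454 2.88 1.43
vertex -3.117 2.741 1.49
vertex -2.752 3.302 1.371
endloop
endfacet
facet normal 0.818 0.558 -0.143
outer loop
vertex -2.454 2.88 1.43
vertex -2.752 3.302 1.371
vertex -2.359 3.197 3.21
endloop
endfacet
facet normal 0.819 0.556 -0.143
outer loop
vertex -2.359 3.197 3.21
vertex -2.752 3.302 1.371
vertex -2.657 3.62 3.15
endloop
endfacet
facet normal 0.052 0.176 0.983
outer loop
vertex -2.359 3.197 3.21
vertex -2.657 3.62 3.15
vertex -3.023 3.059 3.27
endloop
endfacet
facet normal -0.051 -0.175 -0.983
outer loop
vertex -2.752 3.302 1.371
vertex -3.117 2.741 1.49
vertex -3.264 3.396 1.381
endloop
endfacet
facet normal 0.174 0.968 -0.182
outer loop
vertex -2.752 3.302 1.371
vertex -3.264 3.396 1.381
vertex -2.657 3.62 3.15
endloop
endfacet
facet normal 0.174 0.968 -0.182
outer loop
vertex -2.657 3.62 3.15
vertex -3.264 3.396 1.381
vertex -3.169 3.714 3.161
endloop
endfacet
facet normal 0.053 0.175 0.983
outer loop
vertex -2.657 3.62 3.15
vertex -3.169 3.714 3.161
vertex -3.023 3.059 3.27
endloop
endfacet
facet normal -0.054 -0.176 -0.983
outer loop
vertex -3.264 3.396 1.381
vertex -3.117 2.741 1.49
vertex -3.69 3.107 1.456
endloop
endfacet
facet normal -0.571 0.813 -0.115
outer loop
vertex -3.264 3.396 1.381
vertex -3.69 3.107 1.456
vertex -3.169 3.714 3.161
endloop
endfacet
facet normal -0.573 0.812 -0.114
outer loop
vertex -3.169 3.714 3.161
vertex -3.69 3.107 1.456
vertex -3.595 3.424 3.235
endloop
endfacet
facet normal 0.052 0.175 0.983
outer loop
vertex -3.169 3.714 3.161
vertex -3.595 3.424 3.235
vertex -3.023 3.059 3.27
endloop
endfacet
facet normal -0.053 -0.174 -0.983
outer loop
vertex -3.69 3.107 1.456
vertex -3.117 2.741 1.49
vertex -3.781 2.603 1.55
endloop
endfacet
facet normal -0.983 0.181 0.020
outer loop
vertex -3.69 3.107 1.456
vertex -3.781 2.603 1.55
vertex -3.595 3.424 3.235
endloop
endfacet
facet normal -0.983 0.181 0.020
outer loop
vertex -3.595 3.424 3.235
vertex -3.781 2.603 1.55
vertex -3.686 2.92 3.33
endloop
endfacet
facet normal 0.052 0.176 0.983
outer loop
vertex -3.595 3.424 3.235
vertex -3.686 2.92 3.33
vertex -3.023 3.059 3.27
endloop
endfacet
facet normal -0.052 -0.176 -0.983
outer loop
vertex -3.781 2.603 1.55
vertex -3.117 2.741 1.49
vertex -3.483 2.18 1.61
endloop
endfacet
facet normal -0.819 -0.556 0.143
outer loop
vertex -3.781 2.603 1.55
vertex -3.483 2.18 1.61
vertex -3.686 2.92 3.33
endloop
endfacet
facet normal -0.818 -0.557 0.143
outer loop
vertex -3.686 2.92 3.33
vertex -3.483 2.18 1.61
vertex -3.388 2.498 3.389
endloop
endfacet
facet normal 0.052 0.174 0.983
outer loop
vertex -3.686 2.92 3.33
vertex -3.388 2.498 3.389
vertex -3.023 3.059 3.27
endloop
endfacet
facet normal -0.053 -0.175 -0.983
outer loop
vertex -3.483 2.18 1.61
vertex -3.117 2.741 1.49
vertex -2.971 2.086 1.599
endloop
endfacet
facet normal -0.174 -0.968 0.182
outer loop
vertex -3.483 2.18 1.61
vertex -2.971 2.086 1.599
vertex -3.388 2.498 3.389
endloop
endfacet
facet normal -0.174 -0.968 0.182
outer loop
vertex -3.388 2.498 3.389
vertex -2.971 2.086 1.599
vertex -2.876 2.404 3.379
endloop
endfacet
facet normal 0.051 0.175 0.983
outer loop
vertex -3.388 2.498 3.389
vertex -2.876 2.404 3.379
vertex -3.023 3.059 3.27
endloop
endfacet
facet normal -0.052 -0.175 -0.983
outer loop
vertex -2.971 2.086 1.599
vertex -3.117 2.741 1.49
vertex -2.545 2.376 1.525
endloop
endfacet
facet normal 0.573 -0.812 0.114
outer loop
vertex -2.971 2.086 1.599
vertex -2.545 2.376 1.525
vertex -2.876 2.404 3.379
endloop
endfacet
facet normal 0.571 -0.813 0.114
outer loop
vertex -2.876 2.404 3.379
vertex -2.545 2.376 1.525
vertex -2.45 2.693 3.304
endloop
endfacet
facet normal 0.054 0.176 0.983
outer loop
vertex -2.876 2.404 3.379
vertex -2.45 2.693 3.304
vertex -3.023 3.059 3.27
endloop
endfacet
facet normal -0.508 -0.092 -0.856
outer loop
vertex -2.868 -4.623 2.189
vertex -3.468 -4.174 2.497
vertex -2.28 -3.514 1.721
endloop
endfacet
facet normal 0.741 -0.553 -0.381
outer loop
vertex -1.792 -3.426 2.543
vertex -2.868 -4.623 2.189
vertex -2.28 -3.514 1.721
endloop
endfacet
facet normal -0.509 -0.091 -0.856
outer loop
vertex -2.28 -3.514 1.721
vertex -3.468 -4.174 2.497
vertex -2.879 -3.065 2.029
endloop
endfacet
facet normal 0.440 0.827 -0.350
outer loop
vertex -2.879 -3.065 2.029
vertex -1.792 -3.426 2.543
vertex -2.28 -3.514 1.721
endloop
endfacet
facet normal -0.440 -0.827 0.350
outer loop
vertex -2.868 -4.623 2.189
vertex -2.98 -4.086 3.319
vertex -3.468 -4.174 2.497
endloop
endfacet
facet normal 0.741 -0.554 -0.380
outer loop
vertex -2.381 -4.535 3.011
vertex -2.868 -4.623 2.189
vertex -1.792 -3.426 2.543
endloop
endfacet
facet normal -0.440 -0.827 0.349
outer loop
vertex -2.381 -4.535 3.011
vertex -2.98 -4.086 3.319
vertex -2.868 -4.623 2.189
endloop
endfacet
facet normal -0.741 0.554 0.380
outer loop
vertex -3.468 -4.174 2.497
vertex -2.98 -4.086 3.319
vertex -2.879 -3.065 2.029
endloop
endfacet
facet normal 0.440 0.827 -0.349
outer loop
vertex -2.392 -2.977 2.851
vertex -1.792 -3.426 2.543
vertex -2.879 -3.065 2.029
endloop
endfacet
facet normal -0.741 0.553 0.380
outer loop
vertex -2.879 -3.065 2.029
vertex -2.98 -4.086 3.319
vertex -2.392 -2.977 2.851
endloop
endfacet
facet normal 0.508 0.092 0.856
outer loop
vertex -2.392 -2.977 2.851
vertex -2.381 -4.535 3.011
vertex -1.792 -3.426 2.543
endloop
endfacet
facet normal 0.509 0.092 0.856
outer loop
vertex -2.98 -4.086 3.319
vertex -2.381 -4.535 3.011
vertex -2.392 -2.977 2.851
endloop
endfacet

endsolid


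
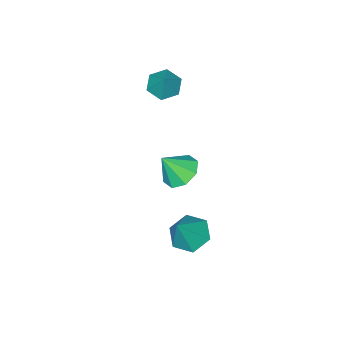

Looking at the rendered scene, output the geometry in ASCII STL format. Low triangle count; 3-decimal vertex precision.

solid 
facet normal -0.486 0.323 -0.812
outer loop
vertex -1.717 -3.067 -5.073
vertex -2.388 -2.653 -4.507
vertex -1.547 -2.366 -4.896
endloop
endfacet
facet normal 0.973 -0.228 -0.033
outer loop
vertex -1.717 -3.067 -5.073
vertex -1.547 -2.366 -4.896
vertex -1.672 -3.127 -3.313
endloop
endfacet
facet normal -0.486 0.322 -0.812
outer loop
vertex -1.547 -2.366 -4.896
vertex -2.388 -2.653 -4.507
vertex -1.869 -1.833 -4.492
endloop
endfacet
facet normal 0.901 0.359 0.244
outer loop
vertex -1.547 -2.366 -4.896
vertex -1.869 -1.833 -4.492
vertex -1.672 -3.127 -3.313
endloop
endfacet
facet normal -0.487 0.323 -0.812
outer loop
vertex -1.869 -1.833 -4.492
vertex -2.388 -2.653 -4.507
vertex -2.495 -1.781 -4.096
endloop
endfacet
facet normal 0.449 0.638 0.626
outer loop
vertex -1.869 -1.833 -4.492
vertex -2.495 -1.781 -4.096
vertex -1.672 -3.127 -3.313
endloop
endfacet
facet normal -0.486 0.323 -0.812
outer loop
vertex -2.495 -1.781 -4.096
vertex -2.388 -2.653 -4.507
vertex -3.058 -2.239 -3.941
endloop
endfacet
facet normal -0.117 0.445 0.888
outer loop
vertex -2.495 -1.781 -4.096
vertex -3.058 -2.239 -3.941
vertex -1.672 -3.127 -3.313
endloop
endfacet
facet normal -0.487 0.322 -0.812
outer loop
vertex -3.058 -2.239 -3.941
vertex -2.388 -2.653 -4.507
vertex -3.228 -2.94 -4.117
endloop
endfacet
facet normal -0.467 -0.107 0.878
outer loop
vertex -3.058 -2.239 -3.941
vertex -3.228 -2.94 -4.117
vertex -1.672 -3.127 -3.313
endloop
endfacet
facet normal -0.487 0.323 -0.812
outer loop
vertex -3.228 -2.94 -4.117
vertex -2.388 -2.653 -4.507
vertex -2.906 -3.473 -4.522
endloop
endfacet
facet normal -0.394 -0.695 0.601
outer loop
vertex -3.228 -2.94 -4.117
vertex -2.906 -3.473 -4.522
vertex -1.672 -3.127 -3.313
endloop
endfacet
facet normal -0.487 0.322 -0.812
outer loop
vertex -2.906 -3.473 -4.522
vertex -2.388 -2.653 -4.507
vertex -2.28 -3.525 -4.918
endloop
endfacet
facet normal 0.058 -0.974 0.220
outer loop
vertex -2.906 -3.473 -4.522
vertex -2.28 -3.525 -4.918
vertex -1.672 -3.127 -3.313
endloop
endfacet
facet normal -0.486 0.323 -0.812
outer loop
vertex -2.28 -3.525 -4.918
vertex -2.388 -2.653 -4.507
vertex -1.717 -3.067 -5.073
endloop
endfacet
facet normal 0.623 -0.781 -0.043
outer loop
vertex -2.28 -3.525 -4.918
vertex -1.717 -3.067 -5.073
vertex -1.672 -3.127 -3.313
endloop
endfacet
facet normal -0.537 -0.089 -0.839
outer loop
vertex 2.234 1.347 -3.357
vertex 1.453 1.563 -2.88
vertex 1.963 2.244 -3.279
endloop
endfacet
facet normal 0.946 0.297 -0.131
outer loop
vertex 2.234 1.347 -3.357
vertex 1.963 2.244 -3.279
vertex 2.387 1.717 -1.42
endloop
endfacet
facet normal -0.537 -0.089 -0.839
outer loop
vertex 1.963 2.244 -3.279
vertex 1.453 1.563 -2.88
vertex 1.183 2.46 -2.802
endloop
endfacet
facet normal 0.362 0.915 0.177
outer loop
vertex 1.963 2.244 -3.279
vertex 1.183 2.46 -2.802
vertex 2.387 1.717 -1.42
endloop
endfacet
facet normal -0.537 -0.089 -0.839
outer loop
vertex 1.183 2.46 -2.802
vertex 1.453 1.563 -2.88
vertex 0.672 1.779 -2.403
endloop
endfacet
facet normal -0.357 0.657 0.664
outer loop
vertex 1.183 2.46 -2.802
vertex 0.672 1.779 -2.403
vertex 2.387 1.717 -1.42
endloop
endfacet
facet normal -0.537 -0.089 -0.839
outer loop
vertex 0.672 1.779 -2.403
vertex 1.453 1.563 -2.88
vertex 0.942 0.882 -2.481
endloop
endfacet
facet normal -0.491 -0.221 0.843
outer loop
vertex 0.672 1.779 -2.403
vertex 0.942 0.882 -2.481
vertex 2.387 1.717 -1.42
endloop
endfacet
facet normal -0.537 -0.089 -0.839
outer loop
vertex 0.942 0.882 -2.481
vertex 1.453 1.563 -2.88
vertex 1.723 0.666 -2.958
endloop
endfacet
facet normal 0.094 -0.840 0.534
outer loop
vertex 0.942 0.882 -2.481
vertex 1.723 0.666 -2.958
vertex 2.387 1.717 -1.42
endloop
endfacet
facet normal -0.537 -0.089 -0.839
outer loop
vertex 1.723 0.666 -2.958
vertex 1.453 1.563 -2.88
vertex 2.234 1.347 -3.357
endloop
endfacet
facet normal 0.812 -0.582 0.047
outer loop
vertex 1.723 0.666 -2.958
vertex 2.234 1.347 -3.357
vertex 2.387 1.717 -1.42
endloop
endfacet
facet normal -0.411 -0.418 -0.810
outer loop
vertex -2.098 -3.54 0.291
vertex -2.65 -3.904 0.759
vertex -2.798 -3.169 0.455
endloop
endfacet
facet normal 0.443 0.889 -0.118
outer loop
vertex -2.098 -3.54 0.291
vertex -2.798 -3.169 0.455
vertex -2.09 -3.336 1.861
endloop
endfacet
facet normal -0.412 -0.418 -0.810
outer loop
vertex -2.798 -3.169 0.455
vertex -2.65 -3.904 0.759
vertex -3.35 -3.532 0.923
endloop
endfacet
facet normal -0.349 0.894 0.282
outer loop
vertex -2.798 -3.169 0.455
vertex -3.35 -3.532 0.923
vertex -2.09 -3.336 1.861
endloop
endfacet
facet normal -0.412 -0.418 -0.810
outer loop
vertex -3.35 -3.532 0.923
vertex -2.65 -3.904 0.759
vertex -3.201 -4.268 1.227
endloop
endfacet
facet normal -0.605 0.196 0.772
outer loop
vertex -3.35 -3.532 0.923
vertex -3.201 -4.268 1.227
vertex -2.09 -3.336 1.861
endloop
endfacet
facet normal -0.412 -0.418 -0.810
outer loop
vertex -3.201 -4.268 1.227
vertex -2.65 -3.904 0.759
vertex -2.501 -4.64 1.063
endloop
endfacet
facet normal -0.067 -0.505 0.860
outer loop
vertex -3.201 -4.268 1.227
vertex -2.501 -4.64 1.063
vertex -2.09 -3.336 1.861
endloop
endfacet
facet normal -0.411 -0.418 -0.810
outer loop
vertex -2.501 -4.64 1.063
vertex -2.65 -3.904 0.759
vertex -1.949 -4.276 0.595
endloop
endfacet
facet normal 0.727 -0.510 0.460
outer loop
vertex -2.501 -4.64 1.063
vertex -1.949 -4.276 0.595
vertex -2.09 -3.336 1.861
endloop
endfacet
facet normal -0.411 -0.418 -0.810
outer loop
vertex -1.949 -4.276 0.595
vertex -2.65 -3.904 0.759
vertex -2.098 -3.54 0.291
endloop
endfacet
facet normal 0.982 0.187 -0.029
outer loop
vertex -1.949 -4.276 0.595
vertex -2.098 -3.54 0.291
vertex -2.09 -3.336 1.861
endloop
endfacet

endsolid


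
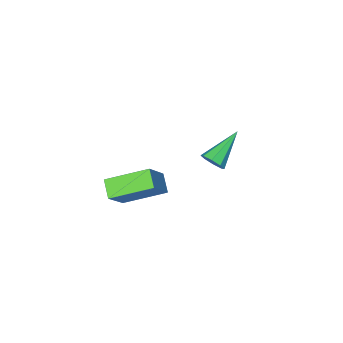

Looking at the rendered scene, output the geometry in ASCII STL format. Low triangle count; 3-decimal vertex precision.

solid 
facet normal -0.591 -0.235 -0.772
outer loop
vertex 0.228 -1.113 -1.425
vertex 0.587 -0.322 -1.941
vertex 1.786 -2.351 -2.24
endloop
endfacet
facet normal -0.355 -0.783 0.510
outer loop
vertex 2.873 -1.918 -0.819
vertex 0.228 -1.113 -1.425
vertex 1.786 -2.351 -2.24
endloop
endfacet
facet normal -0.590 -0.235 -0.772
outer loop
vertex 1.786 -2.351 -2.24
vertex 0.587 -0.322 -1.941
vertex 2.145 -1.56 -2.755
endloop
endfacet
facet normal 0.725 -0.576 -0.379
outer loop
vertex 2.145 -1.56 -2.755
vertex 2.873 -1.918 -0.819
vertex 1.786 -2.351 -2.24
endloop
endfacet
facet normal -0.725 0.576 0.379
outer loop
vertex 0.228 -1.113 -1.425
vertex 1.674 0.111 -0.52
vertex 0.587 -0.322 -1.941
endloop
endfacet
facet normal -0.355 -0.783 0.511
outer loop
vertex 1.315 -0.68 -0.005
vertex 0.228 -1.113 -1.425
vertex 2.873 -1.918 -0.819
endloop
endfacet
facet normal -0.725 0.576 0.379
outer loop
vertex 1.315 -0.68 -0.005
vertex 1.674 0.111 -0.52
vertex 0.228 -1.113 -1.425
endloop
endfacet
facet normal 0.355 0.783 -0.510
outer loop
vertex 0.587 -0.322 -1.941
vertex 1.674 0.111 -0.52
vertex 2.145 -1.56 -2.755
endloop
endfacet
facet normal 0.724 -0.576 -0.379
outer loop
vertex 3.232 -1.127 -1.335
vertex 2.873 -1.918 -0.819
vertex 2.145 -1.56 -2.755
endloop
endfacet
facet normal 0.355 0.783 -0.511
outer loop
vertex 2.145 -1.56 -2.755
vertex 1.674 0.111 -0.52
vertex 3.232 -1.127 -1.335
endloop
endfacet
facet normal 0.590 0.236 0.772
outer loop
vertex 3.232 -1.127 -1.335
vertex 1.315 -0.68 -0.005
vertex 2.873 -1.918 -0.819
endloop
endfacet
facet normal 0.590 0.235 0.772
outer loop
vertex 1.674 0.111 -0.52
vertex 1.315 -0.68 -0.005
vertex 3.232 -1.127 -1.335
endloop
endfacet
facet normal 0.852 0.164 -0.497
outer loop
vertex -2.246 -0.767 -1.706
vertex -2.509 -1.025 -2.242
vertex -2.476 -0.427 -1.988
endloop
endfacet
facet normal -0.006 0.636 0.772
outer loop
vertex -2.246 -0.767 -1.706
vertex -2.476 -0.427 -1.988
vertex -4.231 -1.355 -1.238
endloop
endfacet
facet normal 0.852 0.164 -0.497
outer loop
vertex -2.476 -0.427 -1.988
vertex -2.509 -1.025 -2.242
vertex -2.725 -0.437 -2.418
endloop
endfacet
facet normal -0.388 0.899 0.204
outer loop
vertex -2.476 -0.427 -1.988
vertex -2.725 -0.437 -2.418
vertex -4.231 -1.355 -1.238
endloop
endfacet
facet normal 0.852 0.164 -0.498
outer loop
vertex -2.725 -0.437 -2.418
vertex -2.509 -1.025 -2.242
vertex -2.848 -0.791 -2.745
endloop
endfacet
facet normal -0.685 0.608 -0.401
outer loop
vertex -2.725 -0.437 -2.418
vertex -2.848 -0.791 -2.745
vertex -4.231 -1.355 -1.238
endloop
endfacet
facet normal 0.852 0.164 -0.498
outer loop
vertex -2.848 -0.791 -2.745
vertex -2.509 -1.025 -2.242
vertex -2.773 -1.282 -2.778
endloop
endfacet
facet normal -0.723 -0.064 -0.688
outer loop
vertex -2.848 -0.791 -2.745
vertex -2.773 -1.282 -2.778
vertex -4.231 -1.355 -1.238
endloop
endfacet
facet normal 0.852 0.163 -0.498
outer loop
vertex -2.773 -1.282 -2.778
vertex -2.509 -1.025 -2.242
vertex -2.543 -1.622 -2.496
endloop
endfacet
facet normal -0.479 -0.729 -0.488
outer loop
vertex -2.773 -1.282 -2.778
vertex -2.543 -1.622 -2.496
vertex -4.231 -1.355 -1.238
endloop
endfacet
facet normal 0.852 0.163 -0.497
outer loop
vertex -2.543 -1.622 -2.496
vertex -2.509 -1.025 -2.242
vertex -2.294 -1.612 -2.066
endloop
endfacet
facet normal -0.098 -0.992 0.080
outer loop
vertex -2.543 -1.622 -2.496
vertex -2.294 -1.612 -2.066
vertex -4.231 -1.355 -1.238
endloop
endfacet
facet normal 0.852 0.163 -0.497
outer loop
vertex -2.294 -1.612 -2.066
vertex -2.509 -1.025 -2.242
vertex -2.171 -1.258 -1.739
endloop
endfacet
facet normal 0.199 -0.701 0.684
outer loop
vertex -2.294 -1.612 -2.066
vertex -2.171 -1.258 -1.739
vertex -4.231 -1.355 -1.238
endloop
endfacet
facet normal 0.852 0.164 -0.497
outer loop
vertex -2.171 -1.258 -1.739
vertex -2.509 -1.025 -2.242
vertex -2.246 -0.767 -1.706
endloop
endfacet
facet normal 0.238 -0.029 0.971
outer loop
vertex -2.171 -1.258 -1.739
vertex -2.246 -0.767 -1.706
vertex -4.231 -1.355 -1.238
endloop
endfacet

endsolid


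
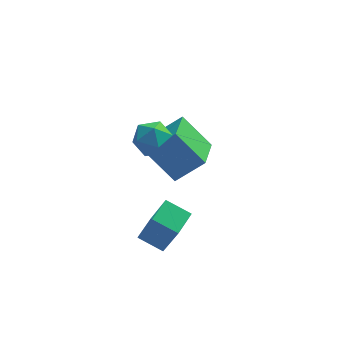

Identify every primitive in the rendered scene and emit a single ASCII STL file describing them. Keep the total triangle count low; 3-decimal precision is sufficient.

solid 
facet normal -0.158 0.911 0.381
outer loop
vertex 0.275 2.196 2.445
vertex -0.106 1.82 3.187
vertex 0.794 1.984 3.167
endloop
endfacet
facet normal 0.421 0.906 -0.037
outer loop
vertex 0.275 2.196 2.445
vertex 0.794 1.984 3.167
vertex 1.095 1.81 2.321
endloop
endfacet
facet normal 0.222 0.692 -0.688
outer loop
vertex 0.275 2.196 2.445
vertex 1.095 1.81 2.321
vertex 0.38 1.539 1.818
endloop
endfacet
facet normal -0.480 0.564 -0.672
outer loop
vertex 0.275 2.196 2.445
vertex 0.38 1.539 1.818
vertex -0.361 1.545 2.353
endloop
endfacet
facet normal -0.714 0.700 -0.012
outer loop
vertex 0.275 2.196 2.445
vertex -0.361 1.545 2.353
vertex -0.106 1.82 3.187
endloop
endfacet
facet normal 0.877 0.424 0.225
outer loop
vertex 1.095 1.81 2.321
vertex 0.794 1.984 3.167
vertex 1.221 1.195 2.987
endloop
endfacet
facet normal -0.059 0.432 0.900
outer loop
vertex 0.794 1.984 3.167
vertex -0.106 1.82 3.187
vertex 0.48 1.201 3.522
endloop
endfacet
facet normal -0.960 0.089 0.264
outer loop
vertex -0.106 1.82 3.187
vertex -0.361 1.545 2.353
vertex -0.235 0.93 3.019
endloop
endfacet
facet normal -0.581 -0.131 -0.803
outer loop
vertex -0.361 1.545 2.353
vertex 0.38 1.539 1.818
vertex 0.066 0.756 2.173
endloop
endfacet
facet normal 0.554 0.076 -0.829
outer loop
vertex 0.38 1.539 1.818
vertex 1.095 1.81 2.321
vertex 0.966 0.92 2.153
endloop
endfacet
facet normal 0.480 -0.564 0.672
outer loop
vertex 0.585 0.544 2.895
vertex 1.221 1.195 2.987
vertex 0.48 1.201 3.522
endloop
endfacet
facet normal -0.222 -0.692 0.688
outer loop
vertex 0.585 0.544 2.895
vertex 0.48 1.201 3.522
vertex -0.235 0.93 3.019
endloop
endfacet
facet normal -0.421 -0.906 0.037
outer loop
vertex 0.585 0.544 2.895
vertex -0.235 0.93 3.019
vertex 0.066 0.756 2.173
endloop
endfacet
facet normal 0.158 -0.911 -0.381
outer loop
vertex 0.585 0.544 2.895
vertex 0.066 0.756 2.173
vertex 0.966 0.92 2.153
endloop
endfacet
facet normal 0.714 -0.700 0.012
outer loop
vertex 0.585 0.544 2.895
vertex 0.966 0.92 2.153
vertex 1.221 1.195 2.987
endloop
endfacet
facet normal 0.581 0.131 0.803
outer loop
vertex 0.48 1.201 3.522
vertex 1.221 1.195 2.987
vertex 0.794 1.984 3.167
endloop
endfacet
facet normal -0.554 -0.076 0.829
outer loop
vertex -0.235 0.93 3.019
vertex 0.48 1.201 3.522
vertex -0.106 1.82 3.187
endloop
endfacet
facet normal -0.877 -0.424 -0.225
outer loop
vertex 0.066 0.756 2.173
vertex -0.235 0.93 3.019
vertex -0.361 1.545 2.353
endloop
endfacet
facet normal 0.059 -0.432 -0.900
outer loop
vertex 0.966 0.92 2.153
vertex 0.066 0.756 2.173
vertex 0.38 1.539 1.818
endloop
endfacet
facet normal 0.960 -0.089 -0.264
outer loop
vertex 1.221 1.195 2.987
vertex 0.966 0.92 2.153
vertex 1.095 1.81 2.321
endloop
endfacet
facet normal -0.764 -0.037 -0.644
outer loop
vertex 0.244 2.799 0.326
vertex 0.732 4.647 -0.358
vertex 1.388 2.012 -0.985
endloop
endfacet
facet normal -0.240 -0.910 0.337
outer loop
vertex 2.648 2.073 0.078
vertex 0.244 2.799 0.326
vertex 1.388 2.012 -0.985
endloop
endfacet
facet normal -0.764 -0.037 -0.644
outer loop
vertex 1.388 2.012 -0.985
vertex 0.732 4.647 -0.358
vertex 1.876 3.86 -1.669
endloop
endfacet
facet normal 0.599 -0.412 -0.686
outer loop
vertex 1.876 3.86 -1.669
vertex 2.648 2.073 0.078
vertex 1.388 2.012 -0.985
endloop
endfacet
facet normal -0.599 0.412 0.686
outer loop
vertex 0.244 2.799 0.326
vertex 1.992 4.708 0.705
vertex 0.732 4.647 -0.358
endloop
endfacet
facet normal -0.240 -0.910 0.337
outer loop
vertex 1.504 2.86 1.389
vertex 0.244 2.799 0.326
vertex 2.648 2.073 0.078
endloop
endfacet
facet normal -0.599 0.412 0.686
outer loop
vertex 1.504 2.86 1.389
vertex 1.992 4.708 0.705
vertex 0.244 2.799 0.326
endloop
endfacet
facet normal 0.240 0.910 -0.337
outer loop
vertex 0.732 4.647 -0.358
vertex 1.992 4.708 0.705
vertex 1.876 3.86 -1.669
endloop
endfacet
facet normal 0.599 -0.412 -0.686
outer loop
vertex 3.136 3.921 -0.606
vertex 2.648 2.073 0.078
vertex 1.876 3.86 -1.669
endloop
endfacet
facet normal 0.240 0.910 -0.337
outer loop
vertex 1.876 3.86 -1.669
vertex 1.992 4.708 0.705
vertex 3.136 3.921 -0.606
endloop
endfacet
facet normal 0.764 0.037 0.644
outer loop
vertex 3.136 3.921 -0.606
vertex 1.504 2.86 1.389
vertex 2.648 2.073 0.078
endloop
endfacet
facet normal 0.764 0.037 0.644
outer loop
vertex 1.992 4.708 0.705
vertex 1.504 2.86 1.389
vertex 3.136 3.921 -0.606
endloop
endfacet
facet normal -0.535 -0.832 -0.147
outer loop
vertex 1.102 -2.064 -0.124
vertex 0.134 -1.523 0.334
vertex 0.561 -1.371 -2.086
endloop
endfacet
facet normal 0.807 -0.450 -0.382
outer loop
vertex 1.186 -0.397 -1.914
vertex 1.102 -2.064 -0.124
vertex 0.561 -1.371 -2.086
endloop
endfacet
facet normal -0.535 -0.832 -0.147
outer loop
vertex 0.561 -1.371 -2.086
vertex 0.134 -1.523 0.334
vertex -0.407 -0.83 -1.628
endloop
endfacet
facet normal -0.252 0.323 -0.913
outer loop
vertex -0.407 -0.83 -1.628
vertex 1.186 -0.397 -1.914
vertex 0.561 -1.371 -2.086
endloop
endfacet
facet normal 0.252 -0.323 0.913
outer loop
vertex 1.102 -2.064 -0.124
vertex 0.759 -0.549 0.506
vertex 0.134 -1.523 0.334
endloop
endfacet
facet normal 0.807 -0.450 -0.382
outer loop
vertex 1.727 -1.09 0.048
vertex 1.102 -2.064 -0.124
vertex 1.186 -0.397 -1.914
endloop
endfacet
facet normal 0.252 -0.323 0.913
outer loop
vertex 1.727 -1.09 0.048
vertex 0.759 -0.549 0.506
vertex 1.102 -2.064 -0.124
endloop
endfacet
facet normal -0.807 0.450 0.382
outer loop
vertex 0.134 -1.523 0.334
vertex 0.759 -0.549 0.506
vertex -0.407 -0.83 -1.628
endloop
endfacet
facet normal -0.252 0.323 -0.913
outer loop
vertex 0.218 0.144 -1.456
vertex 1.186 -0.397 -1.914
vertex -0.407 -0.83 -1.628
endloop
endfacet
facet normal -0.807 0.450 0.382
outer loop
vertex -0.407 -0.83 -1.628
vertex 0.759 -0.549 0.506
vertex 0.218 0.144 -1.456
endloop
endfacet
facet normal 0.535 0.832 0.147
outer loop
vertex 0.218 0.144 -1.456
vertex 1.727 -1.09 0.048
vertex 1.186 -0.397 -1.914
endloop
endfacet
facet normal 0.535 0.832 0.147
outer loop
vertex 0.759 -0.549 0.506
vertex 1.727 -1.09 0.048
vertex 0.218 0.144 -1.456
endloop
endfacet

endsolid


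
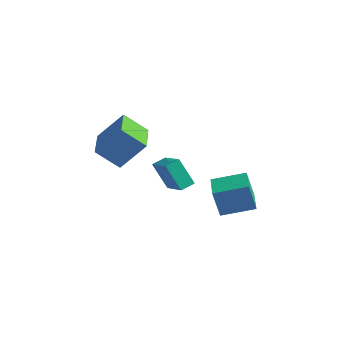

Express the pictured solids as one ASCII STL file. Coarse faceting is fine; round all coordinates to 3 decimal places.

solid 
facet normal -0.576 0.808 -0.125
outer loop
vertex -1.68 -3.55 3.476
vertex -0.708 -2.621 5.01
vertex -0.577 -2.93 2.402
endloop
endfacet
facet normal -0.477 -0.455 -0.752
outer loop
vertex 0.568 -4.539 2.65
vertex -1.68 -3.55 3.476
vertex -0.577 -2.93 2.402
endloop
endfacet
facet normal -0.576 0.808 -0.125
outer loop
vertex -0.577 -2.93 2.402
vertex -0.708 -2.621 5.01
vertex 0.395 -2.001 3.936
endloop
endfacet
facet normal 0.665 0.373 -0.647
outer loop
vertex 0.395 -2.001 3.936
vertex 0.568 -4.539 2.65
vertex -0.577 -2.93 2.402
endloop
endfacet
facet normal -0.665 -0.373 0.647
outer loop
vertex -1.68 -3.55 3.476
vertex 0.437 -4.23 5.258
vertex -0.708 -2.621 5.01
endloop
endfacet
facet normal -0.477 -0.455 -0.752
outer loop
vertex -0.535 -5.159 3.724
vertex -1.68 -3.55 3.476
vertex 0.568 -4.539 2.65
endloop
endfacet
facet normal -0.665 -0.373 0.647
outer loop
vertex -0.535 -5.159 3.724
vertex 0.437 -4.23 5.258
vertex -1.68 -3.55 3.476
endloop
endfacet
facet normal 0.477 0.455 0.752
outer loop
vertex -0.708 -2.621 5.01
vertex 0.437 -4.23 5.258
vertex 0.395 -2.001 3.936
endloop
endfacet
facet normal 0.665 0.373 -0.647
outer loop
vertex 1.54 -3.61 4.184
vertex 0.568 -4.539 2.65
vertex 0.395 -2.001 3.936
endloop
endfacet
facet normal 0.477 0.455 0.752
outer loop
vertex 0.395 -2.001 3.936
vertex 0.437 -4.23 5.258
vertex 1.54 -3.61 4.184
endloop
endfacet
facet normal 0.576 -0.808 0.125
outer loop
vertex 1.54 -3.61 4.184
vertex -0.535 -5.159 3.724
vertex 0.568 -4.539 2.65
endloop
endfacet
facet normal 0.576 -0.808 0.125
outer loop
vertex 0.437 -4.23 5.258
vertex -0.535 -5.159 3.724
vertex 1.54 -3.61 4.184
endloop
endfacet
facet normal -0.630 0.774 -0.068
outer loop
vertex 1.647 1.737 -1.681
vertex 3.102 2.963 -1.213
vertex 2.05 1.914 -3.396
endloop
endfacet
facet normal -0.742 -0.626 -0.239
outer loop
vertex 3.058 0.677 -3.287
vertex 1.647 1.737 -1.681
vertex 2.05 1.914 -3.396
endloop
endfacet
facet normal -0.630 0.773 -0.068
outer loop
vertex 2.05 1.914 -3.396
vertex 3.102 2.963 -1.213
vertex 3.505 3.141 -2.927
endloop
endfacet
facet normal 0.228 0.100 -0.969
outer loop
vertex 3.505 3.141 -2.927
vertex 3.058 0.677 -3.287
vertex 2.05 1.914 -3.396
endloop
endfacet
facet normal -0.227 -0.100 0.969
outer loop
vertex 1.647 1.737 -1.681
vertex 4.11 1.726 -1.104
vertex 3.102 2.963 -1.213
endloop
endfacet
facet normal -0.743 -0.625 -0.240
outer loop
vertex 2.655 0.499 -1.573
vertex 1.647 1.737 -1.681
vertex 3.058 0.677 -3.287
endloop
endfacet
facet normal -0.227 -0.101 0.969
outer loop
vertex 2.655 0.499 -1.573
vertex 4.11 1.726 -1.104
vertex 1.647 1.737 -1.681
endloop
endfacet
facet normal 0.742 0.626 0.240
outer loop
vertex 3.102 2.963 -1.213
vertex 4.11 1.726 -1.104
vertex 3.505 3.141 -2.927
endloop
endfacet
facet normal 0.227 0.100 -0.969
outer loop
vertex 4.513 1.903 -2.819
vertex 3.058 0.677 -3.287
vertex 3.505 3.141 -2.927
endloop
endfacet
facet normal 0.743 0.626 0.239
outer loop
vertex 3.505 3.141 -2.927
vertex 4.11 1.726 -1.104
vertex 4.513 1.903 -2.819
endloop
endfacet
facet normal 0.630 -0.774 0.068
outer loop
vertex 4.513 1.903 -2.819
vertex 2.655 0.499 -1.573
vertex 3.058 0.677 -3.287
endloop
endfacet
facet normal 0.630 -0.773 0.068
outer loop
vertex 4.11 1.726 -1.104
vertex 2.655 0.499 -1.573
vertex 4.513 1.903 -2.819
endloop
endfacet
facet normal -0.578 0.005 0.816
outer loop
vertex 0.817 -1.112 0.773
vertex 1.109 -0.339 0.975
vertex -0.746 -0.232 -0.338
endloop
endfacet
facet normal -0.343 -0.909 -0.237
outer loop
vertex 0.271 -0.241 -1.775
vertex 0.817 -1.112 0.773
vertex -0.746 -0.232 -0.338
endloop
endfacet
facet normal -0.578 0.006 0.816
outer loop
vertex -0.746 -0.232 -0.338
vertex 1.109 -0.339 0.975
vertex -0.454 0.541 -0.137
endloop
endfacet
facet normal -0.741 0.417 -0.527
outer loop
vertex -0.454 0.541 -0.137
vertex 0.271 -0.241 -1.775
vertex -0.746 -0.232 -0.338
endloop
endfacet
facet normal 0.741 -0.417 0.527
outer loop
vertex 0.817 -1.112 0.773
vertex 2.126 -0.348 -0.462
vertex 1.109 -0.339 0.975
endloop
endfacet
facet normal -0.343 -0.909 -0.237
outer loop
vertex 1.834 -1.121 -0.663
vertex 0.817 -1.112 0.773
vertex 0.271 -0.241 -1.775
endloop
endfacet
facet normal 0.741 -0.417 0.527
outer loop
vertex 1.834 -1.121 -0.663
vertex 2.126 -0.348 -0.462
vertex 0.817 -1.112 0.773
endloop
endfacet
facet normal 0.343 0.909 0.237
outer loop
vertex 1.109 -0.339 0.975
vertex 2.126 -0.348 -0.462
vertex -0.454 0.541 -0.137
endloop
endfacet
facet normal -0.740 0.417 -0.527
outer loop
vertex 0.563 0.532 -1.573
vertex 0.271 -0.241 -1.775
vertex -0.454 0.541 -0.137
endloop
endfacet
facet normal 0.343 0.909 0.237
outer loop
vertex -0.454 0.541 -0.137
vertex 2.126 -0.348 -0.462
vertex 0.563 0.532 -1.573
endloop
endfacet
facet normal 0.578 -0.005 -0.816
outer loop
vertex 0.563 0.532 -1.573
vertex 1.834 -1.121 -0.663
vertex 0.271 -0.241 -1.775
endloop
endfacet
facet normal 0.577 -0.006 -0.817
outer loop
vertex 2.126 -0.348 -0.462
vertex 1.834 -1.121 -0.663
vertex 0.563 0.532 -1.573
endloop
endfacet

endsolid


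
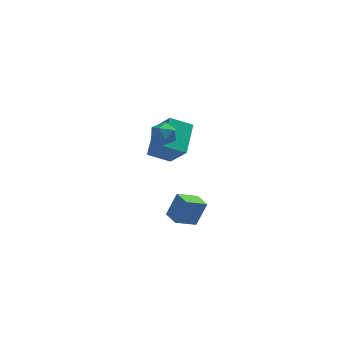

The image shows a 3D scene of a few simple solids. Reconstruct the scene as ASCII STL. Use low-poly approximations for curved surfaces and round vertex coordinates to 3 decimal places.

solid 
facet normal -0.761 -0.507 0.404
outer loop
vertex -0.535 0.925 -2.104
vertex -1.103 1.795 -2.082
vertex -1.061 0.615 -3.485
endloop
endfacet
facet normal 0.547 -0.837 -0.021
outer loop
vertex -0.057 1.285 -4.018
vertex -0.535 0.925 -2.104
vertex -1.061 0.615 -3.485
endloop
endfacet
facet normal -0.761 -0.507 0.404
outer loop
vertex -1.061 0.615 -3.485
vertex -1.103 1.795 -2.082
vertex -1.63 1.486 -3.463
endloop
endfacet
facet normal -0.349 -0.205 -0.915
outer loop
vertex -1.63 1.486 -3.463
vertex -0.057 1.285 -4.018
vertex -1.061 0.615 -3.485
endloop
endfacet
facet normal 0.349 0.205 0.915
outer loop
vertex -0.535 0.925 -2.104
vertex -0.099 2.465 -2.615
vertex -1.103 1.795 -2.082
endloop
endfacet
facet normal 0.546 -0.837 -0.021
outer loop
vertex 0.47 1.594 -2.637
vertex -0.535 0.925 -2.104
vertex -0.057 1.285 -4.018
endloop
endfacet
facet normal 0.349 0.205 0.915
outer loop
vertex 0.47 1.594 -2.637
vertex -0.099 2.465 -2.615
vertex -0.535 0.925 -2.104
endloop
endfacet
facet normal -0.547 0.837 0.022
outer loop
vertex -1.103 1.795 -2.082
vertex -0.099 2.465 -2.615
vertex -1.63 1.486 -3.463
endloop
endfacet
facet normal -0.349 -0.205 -0.915
outer loop
vertex -0.625 2.155 -3.996
vertex -0.057 1.285 -4.018
vertex -1.63 1.486 -3.463
endloop
endfacet
facet normal -0.547 0.837 0.020
outer loop
vertex -1.63 1.486 -3.463
vertex -0.099 2.465 -2.615
vertex -0.625 2.155 -3.996
endloop
endfacet
facet normal 0.761 0.507 -0.404
outer loop
vertex -0.625 2.155 -3.996
vertex 0.47 1.594 -2.637
vertex -0.057 1.285 -4.018
endloop
endfacet
facet normal 0.761 0.507 -0.404
outer loop
vertex -0.099 2.465 -2.615
vertex 0.47 1.594 -2.637
vertex -0.625 2.155 -3.996
endloop
endfacet
facet normal -0.492 0.523 -0.696
outer loop
vertex -2.492 3.816 1.644
vertex -1.323 4.101 1.031
vertex -2.673 2.173 0.536
endloop
endfacet
facet normal -0.866 -0.211 0.454
outer loop
vertex -1.757 1.199 1.829
vertex -2.492 3.816 1.644
vertex -2.673 2.173 0.536
endloop
endfacet
facet normal -0.492 0.523 -0.696
outer loop
vertex -2.673 2.173 0.536
vertex -1.323 4.101 1.031
vertex -1.504 2.458 -0.077
endloop
endfacet
facet normal -0.091 -0.825 -0.557
outer loop
vertex -1.504 2.458 -0.077
vertex -1.757 1.199 1.829
vertex -2.673 2.173 0.536
endloop
endfacet
facet normal 0.091 0.825 0.557
outer loop
vertex -2.492 3.816 1.644
vertex -0.407 3.127 2.324
vertex -1.323 4.101 1.031
endloop
endfacet
facet normal -0.866 -0.211 0.454
outer loop
vertex -1.576 2.842 2.937
vertex -2.492 3.816 1.644
vertex -1.757 1.199 1.829
endloop
endfacet
facet normal 0.091 0.825 0.557
outer loop
vertex -1.576 2.842 2.937
vertex -0.407 3.127 2.324
vertex -2.492 3.816 1.644
endloop
endfacet
facet normal 0.866 0.211 -0.454
outer loop
vertex -1.323 4.101 1.031
vertex -0.407 3.127 2.324
vertex -1.504 2.458 -0.077
endloop
endfacet
facet normal -0.091 -0.825 -0.557
outer loop
vertex -0.588 1.484 1.216
vertex -1.757 1.199 1.829
vertex -1.504 2.458 -0.077
endloop
endfacet
facet normal 0.866 0.211 -0.454
outer loop
vertex -1.504 2.458 -0.077
vertex -0.407 3.127 2.324
vertex -0.588 1.484 1.216
endloop
endfacet
facet normal 0.492 -0.523 0.696
outer loop
vertex -0.588 1.484 1.216
vertex -1.576 2.842 2.937
vertex -1.757 1.199 1.829
endloop
endfacet
facet normal 0.492 -0.523 0.696
outer loop
vertex -0.407 3.127 2.324
vertex -1.576 2.842 2.937
vertex -0.588 1.484 1.216
endloop
endfacet
facet normal -0.405 0.725 0.557
outer loop
vertex -1.639 0.014 3.832
vertex -2.101 -0.491 4.154
vertex -1.424 -0.348 4.46
endloop
endfacet
facet normal 0.278 0.870 0.406
outer loop
vertex -1.639 0.014 3.832
vertex -1.424 -0.348 4.46
vertex -0.93 -0.243 3.897
endloop
endfacet
facet normal 0.349 0.887 -0.303
outer loop
vertex -1.639 0.014 3.832
vertex -0.93 -0.243 3.897
vertex -1.302 -0.32 3.242
endloop
endfacet
facet normal -0.289 0.753 -0.591
outer loop
vertex -1.639 0.014 3.832
vertex -1.302 -0.32 3.242
vertex -2.026 -0.473 3.401
endloop
endfacet
facet normal -0.755 0.653 -0.060
outer loop
vertex -1.639 0.014 3.832
vertex -2.026 -0.473 3.401
vertex -2.101 -0.491 4.154
endloop
endfacet
facet normal 0.677 0.333 0.656
outer loop
vertex -0.93 -0.243 3.897
vertex -1.424 -0.348 4.46
vertex -0.954 -0.907 4.259
endloop
endfacet
facet normal -0.427 0.099 0.899
outer loop
vertex -1.424 -0.348 4.46
vertex -2.101 -0.491 4.154
vertex -1.678 -1.06 4.418
endloop
endfacet
facet normal -0.995 -0.018 -0.100
outer loop
vertex -2.101 -0.491 4.154
vertex -2.026 -0.473 3.401
vertex -2.05 -1.137 3.763
endloop
endfacet
facet normal -0.241 0.143 -0.960
outer loop
vertex -2.026 -0.473 3.401
vertex -1.302 -0.32 3.242
vertex -1.556 -1.032 3.2
endloop
endfacet
facet normal 0.792 0.361 -0.492
outer loop
vertex -1.302 -0.32 3.242
vertex -0.93 -0.243 3.897
vertex -0.879 -0.889 3.506
endloop
endfacet
facet normal 0.289 -0.753 0.591
outer loop
vertex -1.341 -1.394 3.828
vertex -0.954 -0.907 4.259
vertex -1.678 -1.06 4.418
endloop
endfacet
facet normal -0.349 -0.887 0.303
outer loop
vertex -1.341 -1.394 3.828
vertex -1.678 -1.06 4.418
vertex -2.05 -1.137 3.763
endloop
endfacet
facet normal -0.278 -0.870 -0.406
outer loop
vertex -1.341 -1.394 3.828
vertex -2.05 -1.137 3.763
vertex -1.556 -1.032 3.2
endloop
endfacet
facet normal 0.405 -0.725 -0.557
outer loop
vertex -1.341 -1.394 3.828
vertex -1.556 -1.032 3.2
vertex -0.879 -0.889 3.506
endloop
endfacet
facet normal 0.755 -0.653 0.060
outer loop
vertex -1.341 -1.394 3.828
vertex -0.879 -0.889 3.506
vertex -0.954 -0.907 4.259
endloop
endfacet
facet normal 0.241 -0.143 0.960
outer loop
vertex -1.678 -1.06 4.418
vertex -0.954 -0.907 4.259
vertex -1.424 -0.348 4.46
endloop
endfacet
facet normal -0.792 -0.361 0.492
outer loop
vertex -2.05 -1.137 3.763
vertex -1.678 -1.06 4.418
vertex -2.101 -0.491 4.154
endloop
endfacet
facet normal -0.677 -0.333 -0.656
outer loop
vertex -1.556 -1.032 3.2
vertex -2.05 -1.137 3.763
vertex -2.026 -0.473 3.401
endloop
endfacet
facet normal 0.427 -0.099 -0.899
outer loop
vertex -0.879 -0.889 3.506
vertex -1.556 -1.032 3.2
vertex -1.302 -0.32 3.242
endloop
endfacet
facet normal 0.995 0.018 0.100
outer loop
vertex -0.954 -0.907 4.259
vertex -0.879 -0.889 3.506
vertex -0.93 -0.243 3.897
endloop
endfacet

endsolid


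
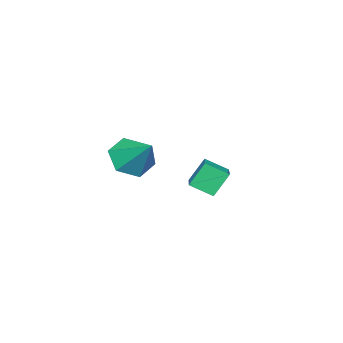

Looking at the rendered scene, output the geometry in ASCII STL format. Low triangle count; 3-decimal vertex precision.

solid 
facet normal -0.832 -0.476 -0.286
outer loop
vertex -2.558 0.009 -2.26
vertex -3.142 0.401 -1.214
vertex -2.898 0.922 -2.792
endloop
endfacet
facet normal 0.464 -0.311 -0.830
outer loop
vertex -1.718 1.599 -2.386
vertex -2.558 0.009 -2.26
vertex -2.898 0.922 -2.792
endloop
endfacet
facet normal -0.831 -0.478 -0.286
outer loop
vertex -2.898 0.922 -2.792
vertex -3.142 0.401 -1.214
vertex -3.483 1.313 -1.746
endloop
endfacet
facet normal -0.307 0.822 -0.479
outer loop
vertex -3.483 1.313 -1.746
vertex -1.718 1.599 -2.386
vertex -2.898 0.922 -2.792
endloop
endfacet
facet normal 0.307 -0.822 0.479
outer loop
vertex -2.558 0.009 -2.26
vertex -1.962 1.078 -0.808
vertex -3.142 0.401 -1.214
endloop
endfacet
facet normal 0.464 -0.311 -0.830
outer loop
vertex -1.377 0.687 -1.854
vertex -2.558 0.009 -2.26
vertex -1.718 1.599 -2.386
endloop
endfacet
facet normal 0.307 -0.822 0.479
outer loop
vertex -1.377 0.687 -1.854
vertex -1.962 1.078 -0.808
vertex -2.558 0.009 -2.26
endloop
endfacet
facet normal -0.464 0.311 0.830
outer loop
vertex -3.142 0.401 -1.214
vertex -1.962 1.078 -0.808
vertex -3.483 1.313 -1.746
endloop
endfacet
facet normal -0.307 0.822 -0.480
outer loop
vertex -2.302 1.991 -1.34
vertex -1.718 1.599 -2.386
vertex -3.483 1.313 -1.746
endloop
endfacet
facet normal -0.464 0.311 0.830
outer loop
vertex -3.483 1.313 -1.746
vertex -1.962 1.078 -0.808
vertex -2.302 1.991 -1.34
endloop
endfacet
facet normal 0.831 0.477 0.285
outer loop
vertex -2.302 1.991 -1.34
vertex -1.377 0.687 -1.854
vertex -1.718 1.599 -2.386
endloop
endfacet
facet normal 0.831 0.477 0.287
outer loop
vertex -1.962 1.078 -0.808
vertex -1.377 0.687 -1.854
vertex -2.302 1.991 -1.34
endloop
endfacet
facet normal -0.305 -0.700 -0.646
outer loop
vertex 2.581 -0.504 1.352
vertex 1.981 0.155 0.921
vertex 2.91 0.048 0.598
endloop
endfacet
facet normal 0.934 -0.084 0.347
outer loop
vertex 2.581 -0.504 1.352
vertex 2.91 0.048 0.598
vertex 2.499 1.345 2.019
endloop
endfacet
facet normal -0.305 -0.700 -0.646
outer loop
vertex 2.91 0.048 0.598
vertex 1.981 0.155 0.921
vertex 2.31 0.707 0.168
endloop
endfacet
facet normal 0.793 0.546 -0.269
outer loop
vertex 2.91 0.048 0.598
vertex 2.31 0.707 0.168
vertex 2.499 1.345 2.019
endloop
endfacet
facet normal -0.304 -0.700 -0.646
outer loop
vertex 2.31 0.707 0.168
vertex 1.981 0.155 0.921
vertex 1.38 0.814 0.49
endloop
endfacet
facet normal -0.004 0.946 -0.326
outer loop
vertex 2.31 0.707 0.168
vertex 1.38 0.814 0.49
vertex 2.499 1.345 2.019
endloop
endfacet
facet normal -0.305 -0.700 -0.645
outer loop
vertex 1.38 0.814 0.49
vertex 1.981 0.155 0.921
vertex 1.051 0.263 1.244
endloop
endfacet
facet normal -0.659 0.714 0.234
outer loop
vertex 1.38 0.814 0.49
vertex 1.051 0.263 1.244
vertex 2.499 1.345 2.019
endloop
endfacet
facet normal -0.306 -0.700 -0.646
outer loop
vertex 1.051 0.263 1.244
vertex 1.981 0.155 0.921
vertex 1.651 -0.396 1.674
endloop
endfacet
facet normal -0.518 0.084 0.851
outer loop
vertex 1.051 0.263 1.244
vertex 1.651 -0.396 1.674
vertex 2.499 1.345 2.019
endloop
endfacet
facet normal -0.305 -0.700 -0.646
outer loop
vertex 1.651 -0.396 1.674
vertex 1.981 0.155 0.921
vertex 2.581 -0.504 1.352
endloop
endfacet
facet normal 0.278 -0.315 0.908
outer loop
vertex 1.651 -0.396 1.674
vertex 2.581 -0.504 1.352
vertex 2.499 1.345 2.019
endloop
endfacet

endsolid


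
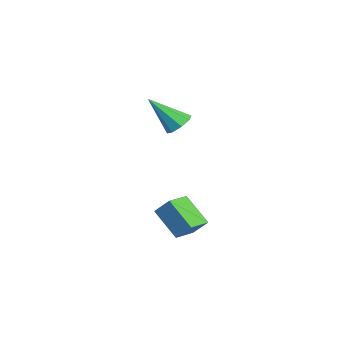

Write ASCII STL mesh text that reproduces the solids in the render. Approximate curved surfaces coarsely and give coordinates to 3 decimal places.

solid 
facet normal 0.126 0.663 -0.738
outer loop
vertex -2.306 3.929 0.938
vertex -2.979 3.891 0.789
vertex -2.593 4.282 1.206
endloop
endfacet
facet normal 0.748 0.112 0.654
outer loop
vertex -2.306 3.929 0.938
vertex -2.593 4.282 1.206
vertex -3.221 2.609 2.211
endloop
endfacet
facet normal 0.125 0.664 -0.738
outer loop
vertex -2.593 4.282 1.206
vertex -2.979 3.891 0.789
vertex -3.106 4.405 1.23
endloop
endfacet
facet normal 0.153 0.466 0.871
outer loop
vertex -2.593 4.282 1.206
vertex -3.106 4.405 1.23
vertex -3.221 2.609 2.211
endloop
endfacet
facet normal 0.126 0.664 -0.737
outer loop
vertex -3.106 4.405 1.23
vertex -2.979 3.891 0.789
vertex -3.544 4.227 0.995
endloop
endfacet
facet normal -0.556 0.426 0.714
outer loop
vertex -3.106 4.405 1.23
vertex -3.544 4.227 0.995
vertex -3.221 2.609 2.211
endloop
endfacet
facet normal 0.126 0.664 -0.737
outer loop
vertex -3.544 4.227 0.995
vertex -2.979 3.891 0.789
vertex -3.651 3.852 0.639
endloop
endfacet
facet normal -0.962 0.014 0.274
outer loop
vertex -3.544 4.227 0.995
vertex -3.651 3.852 0.639
vertex -3.221 2.609 2.211
endloop
endfacet
facet normal 0.126 0.664 -0.737
outer loop
vertex -3.651 3.852 0.639
vertex -2.979 3.891 0.789
vertex -3.364 3.5 0.371
endloop
endfacet
facet normal -0.827 -0.528 -0.192
outer loop
vertex -3.651 3.852 0.639
vertex -3.364 3.5 0.371
vertex -3.221 2.609 2.211
endloop
endfacet
facet normal 0.126 0.664 -0.737
outer loop
vertex -3.364 3.5 0.371
vertex -2.979 3.891 0.789
vertex -2.851 3.376 0.347
endloop
endfacet
facet normal -0.232 -0.882 -0.409
outer loop
vertex -3.364 3.5 0.371
vertex -2.851 3.376 0.347
vertex -3.221 2.609 2.211
endloop
endfacet
facet normal 0.126 0.664 -0.737
outer loop
vertex -2.851 3.376 0.347
vertex -2.979 3.891 0.789
vertex -2.413 3.554 0.582
endloop
endfacet
facet normal 0.477 -0.842 -0.252
outer loop
vertex -2.851 3.376 0.347
vertex -2.413 3.554 0.582
vertex -3.221 2.609 2.211
endloop
endfacet
facet normal 0.126 0.664 -0.737
outer loop
vertex -2.413 3.554 0.582
vertex -2.979 3.891 0.789
vertex -2.306 3.929 0.938
endloop
endfacet
facet normal 0.883 -0.430 0.188
outer loop
vertex -2.413 3.554 0.582
vertex -2.306 3.929 0.938
vertex -3.221 2.609 2.211
endloop
endfacet
facet normal -0.564 -0.484 0.669
outer loop
vertex 2.208 3.036 -1.269
vertex 1.401 3.786 -1.407
vertex 1.816 2.48 -2.002
endloop
endfacet
facet normal 0.727 -0.676 0.124
outer loop
vertex 2.719 3.254 -3.073
vertex 2.208 3.036 -1.269
vertex 1.816 2.48 -2.002
endloop
endfacet
facet normal -0.564 -0.484 0.669
outer loop
vertex 1.816 2.48 -2.002
vertex 1.401 3.786 -1.407
vertex 1.009 3.23 -2.14
endloop
endfacet
facet normal -0.392 -0.556 -0.733
outer loop
vertex 1.009 3.23 -2.14
vertex 2.719 3.254 -3.073
vertex 1.816 2.48 -2.002
endloop
endfacet
facet normal 0.392 0.556 0.733
outer loop
vertex 2.208 3.036 -1.269
vertex 2.304 4.56 -2.478
vertex 1.401 3.786 -1.407
endloop
endfacet
facet normal 0.727 -0.676 0.124
outer loop
vertex 3.111 3.81 -2.34
vertex 2.208 3.036 -1.269
vertex 2.719 3.254 -3.073
endloop
endfacet
facet normal 0.392 0.556 0.733
outer loop
vertex 3.111 3.81 -2.34
vertex 2.304 4.56 -2.478
vertex 2.208 3.036 -1.269
endloop
endfacet
facet normal -0.727 0.676 -0.124
outer loop
vertex 1.401 3.786 -1.407
vertex 2.304 4.56 -2.478
vertex 1.009 3.23 -2.14
endloop
endfacet
facet normal -0.392 -0.556 -0.733
outer loop
vertex 1.912 4.004 -3.211
vertex 2.719 3.254 -3.073
vertex 1.009 3.23 -2.14
endloop
endfacet
facet normal -0.727 0.676 -0.124
outer loop
vertex 1.009 3.23 -2.14
vertex 2.304 4.56 -2.478
vertex 1.912 4.004 -3.211
endloop
endfacet
facet normal 0.564 0.484 -0.669
outer loop
vertex 1.912 4.004 -3.211
vertex 3.111 3.81 -2.34
vertex 2.719 3.254 -3.073
endloop
endfacet
facet normal 0.564 0.484 -0.669
outer loop
vertex 2.304 4.56 -2.478
vertex 3.111 3.81 -2.34
vertex 1.912 4.004 -3.211
endloop
endfacet

endsolid
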